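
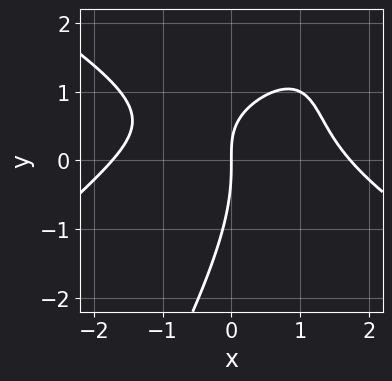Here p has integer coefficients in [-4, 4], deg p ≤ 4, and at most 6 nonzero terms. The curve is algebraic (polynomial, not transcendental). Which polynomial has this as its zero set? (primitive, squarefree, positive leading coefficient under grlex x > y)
x^3 - 2*x*y^2 + y^3 + 3*x*y - 3*x

Degree: the shape is more complex than any degree-2 curve, so deg p = 3.
Against the integer gridlines: it meets the x-axis at x = 0 (among the integer gridlines); it crosses the y-axis at the gridline y = 0.
Fitting integer coefficients to these (and the overall shape) gives p.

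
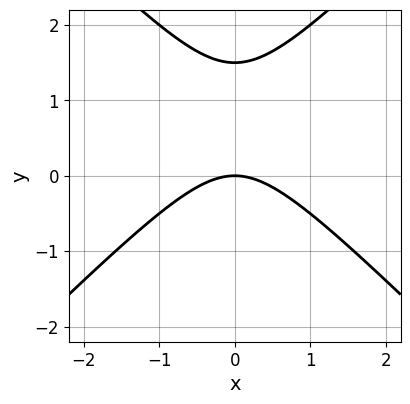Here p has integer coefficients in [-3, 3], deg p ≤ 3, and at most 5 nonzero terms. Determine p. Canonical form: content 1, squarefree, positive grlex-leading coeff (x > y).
(a) The degree is 2 — the shape is more complex than any degree-1 curve.
(b) Symmetries: it's symmetric under x → −x, forcing even powers of x.
(c) Against the integer gridlines: it crosses the y-axis at the gridline y = 0; it meets the x-axis at x = 0 (among the integer gridlines).
(d) The integer polynomial consistent with all of this is the stated p.

2*x^2 - 2*y^2 + 3*y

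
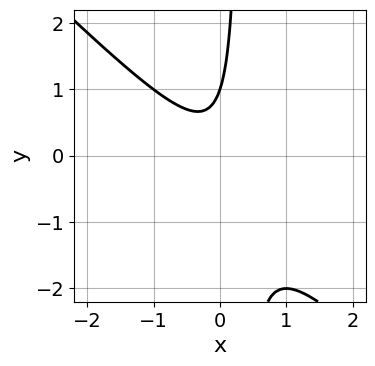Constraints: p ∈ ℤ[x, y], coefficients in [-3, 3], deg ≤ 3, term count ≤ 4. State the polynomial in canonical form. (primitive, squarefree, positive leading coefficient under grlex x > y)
3*x^2 + 3*x*y - y + 1

(a) The degree is 2 — the shape is more complex than any degree-1 curve.
(b) From the axis intercepts and sections: it meets the y-axis at y = 1 (among the integer gridlines); the curve avoids every integer x-axis point in the box.
(c) Matching integer coefficients to the picture gives p.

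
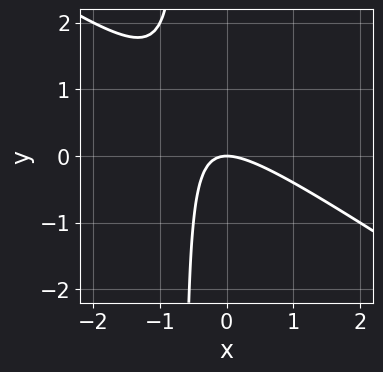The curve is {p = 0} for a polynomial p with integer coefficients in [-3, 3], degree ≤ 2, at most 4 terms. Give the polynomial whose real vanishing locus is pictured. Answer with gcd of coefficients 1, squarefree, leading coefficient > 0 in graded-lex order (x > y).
2*x^2 + 3*x*y + 2*y

The degree is 2 — no degree-1 curve has this shape.
From the visible intercepts: it crosses the x-axis at the gridline x = 0; it meets the y-axis at y = 0 (among the integer gridlines).
The integer polynomial consistent with all of this is the stated p.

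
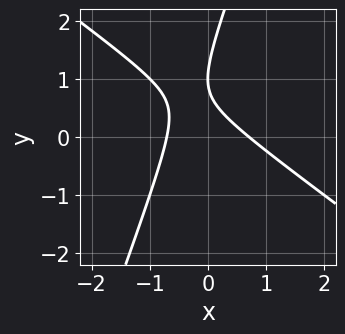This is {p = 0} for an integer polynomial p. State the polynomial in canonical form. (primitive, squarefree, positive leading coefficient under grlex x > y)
(a) The degree is 2 — a generic line meets the curve in up to 2 points.
(b) Reading off the gridlines: it crosses the y-axis at the gridline y = 1.
(c) The integer polynomial consistent with all of this is the stated p.

2*x^2 + 2*x*y - y^2 + 2*y - 1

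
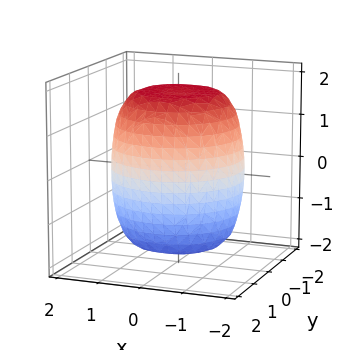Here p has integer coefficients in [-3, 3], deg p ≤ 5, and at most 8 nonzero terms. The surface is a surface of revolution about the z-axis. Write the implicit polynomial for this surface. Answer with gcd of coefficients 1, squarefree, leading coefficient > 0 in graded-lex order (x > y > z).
x^4 + 2*x^2*y^2 + y^4 - x^2 - y^2 + z^2 - 3

1. Degree: no degree-3 surface has this shape, so deg p = 4.
2. Symmetry: the surface is invariant under rotation about z: p = q(x² + y², z).
3. Reading off the gridlines: a circular section at z = 1 has radius between 1 and 2.
4. The integer polynomial consistent with all of this is the stated p.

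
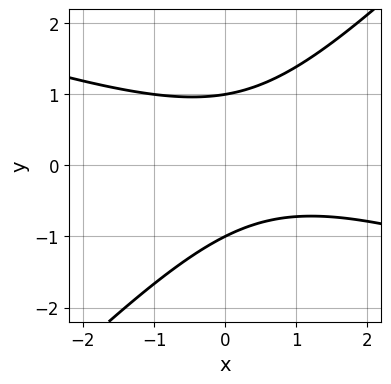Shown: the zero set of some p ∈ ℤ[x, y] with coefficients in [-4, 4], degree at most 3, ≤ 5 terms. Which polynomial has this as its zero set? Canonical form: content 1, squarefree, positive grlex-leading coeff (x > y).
(a) The degree is 2 — no degree-1 curve has this shape.
(b) Observable constraints: the y-axis gridline crossings are at y ∈ {-1, 1}; no x-intercept at any integer in the box.
(c) Putting this together gives p.

x^2 + 2*x*y - 3*y^2 - x + 3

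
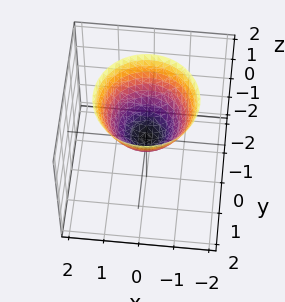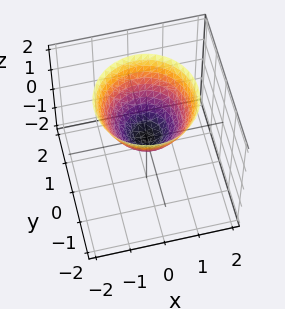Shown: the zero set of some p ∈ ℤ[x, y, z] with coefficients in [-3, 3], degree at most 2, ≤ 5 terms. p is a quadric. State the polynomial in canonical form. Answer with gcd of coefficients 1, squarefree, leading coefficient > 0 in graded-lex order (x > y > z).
x^2 + y^2 - z

(a) deg p = 2.
(b) Symmetry: the surface is invariant under rotation about z: p = q(x² + y², z).
(c) Checking where it meets the axes: it meets the z-axis at z = 0 (among the integer gridlines); one x-axis crossing is at x = 0; a circular section at z = 2 has radius between 1 and 2; it meets the y-axis at y = 0 (among the integer gridlines).
(d) The integer polynomial consistent with all of this is the stated p.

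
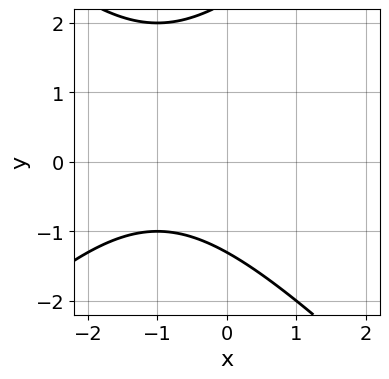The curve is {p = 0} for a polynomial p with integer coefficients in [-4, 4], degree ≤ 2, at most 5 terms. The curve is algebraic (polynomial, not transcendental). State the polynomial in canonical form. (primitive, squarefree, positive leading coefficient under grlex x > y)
(a) The degree is 2 — no degree-1 curve has this shape.
(b) Against the integer gridlines: the curve avoids every integer x-axis point in the box.
(c) Together with the visible shape, these determine p as stated.

x^2 - y^2 + 2*x + y + 3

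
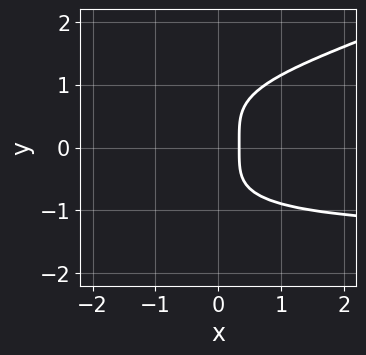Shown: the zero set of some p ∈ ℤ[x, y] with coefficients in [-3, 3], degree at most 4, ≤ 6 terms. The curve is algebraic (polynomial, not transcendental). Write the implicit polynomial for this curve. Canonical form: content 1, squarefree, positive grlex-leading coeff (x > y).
x*y^3 - 2*y^4 + 3*x - 1

First, deg p = 4.
Then, reading off the gridlines: no y-intercept at any integer in the box.
Finally, together with the visible shape, these determine p as stated.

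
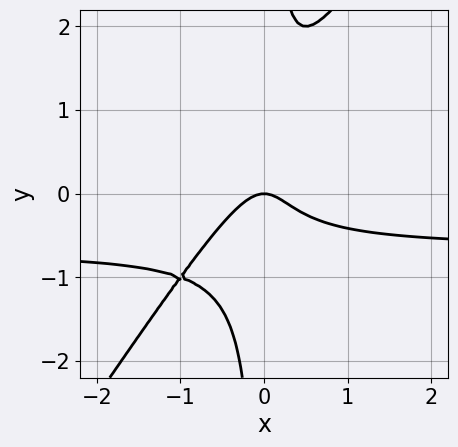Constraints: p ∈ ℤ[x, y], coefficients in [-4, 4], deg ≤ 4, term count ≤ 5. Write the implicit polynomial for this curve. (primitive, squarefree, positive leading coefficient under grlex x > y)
(a) deg p = 3. A generic line meets the curve in up to 3 points.
(b) From the visible intercepts: it meets the x-axis at x = 0 (among the integer gridlines); it meets the y-axis at y = 0 (among the integer gridlines).
(c) Together with the visible shape, these determine p as stated.

3*x^2*y - 2*x*y^2 + 2*x^2 + y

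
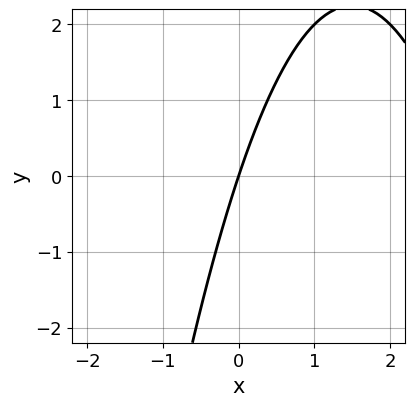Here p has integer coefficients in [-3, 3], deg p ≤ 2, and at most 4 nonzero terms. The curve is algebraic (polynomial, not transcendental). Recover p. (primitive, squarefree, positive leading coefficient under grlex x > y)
1. deg p = 2. The shape is more complex than any degree-1 curve.
2. Against the integer gridlines: it meets the y-axis at y = 0 (among the integer gridlines); it meets the x-axis at x = 0 (among the integer gridlines).
3. Together with the visible shape, these determine p as stated.

x^2 - 3*x + y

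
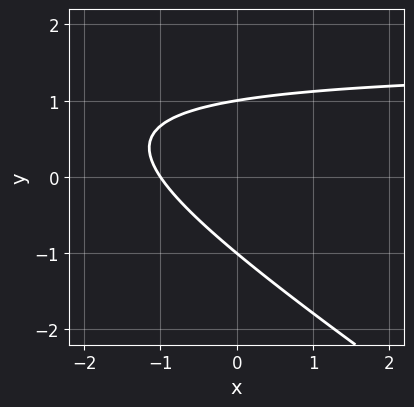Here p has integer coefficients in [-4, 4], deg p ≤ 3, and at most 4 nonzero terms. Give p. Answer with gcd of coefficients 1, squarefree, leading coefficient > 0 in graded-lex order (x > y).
2*x*y + 3*y^2 - 3*x - 3

(a) deg p = 2.
(b) From the visible intercepts: it crosses the x-axis at the gridline x = -1; the y-axis gridline crossings are at y ∈ {-1, 1}.
(c) The integer polynomial consistent with all of this is the stated p.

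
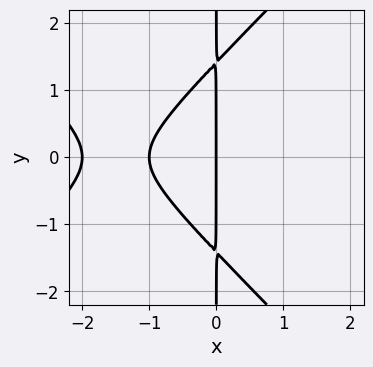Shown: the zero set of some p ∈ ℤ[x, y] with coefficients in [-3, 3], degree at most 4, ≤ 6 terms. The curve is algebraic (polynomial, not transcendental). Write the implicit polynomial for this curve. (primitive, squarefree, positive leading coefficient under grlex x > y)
x^3 - x*y^2 + 3*x^2 + 2*x

1. The degree is 3 — no degree-2 curve has this shape.
2. Symmetries: it's symmetric under y → −y, forcing even powers of y.
3. Observable constraints: among the integer gridlines, it crosses the x-axis at x ∈ {-2, -1, 0}; the visible y-axis segment lies entirely on the curve.
4. Solving for integer coefficients yields p as stated.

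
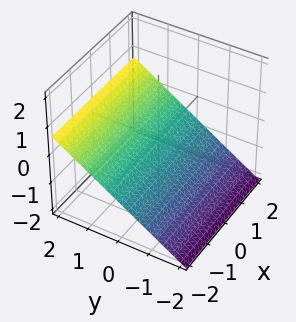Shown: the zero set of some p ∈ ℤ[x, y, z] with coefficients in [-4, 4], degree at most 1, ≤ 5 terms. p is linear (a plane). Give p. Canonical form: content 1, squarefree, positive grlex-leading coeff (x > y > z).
2*y - 3*z - 2

(a) deg p = 1.
(b) From the visible intercepts: it misses every integer gridline on the x-axis; it meets the y-axis at y = 1 (among the integer gridlines).
(c) The integer polynomial consistent with all of this is the stated p.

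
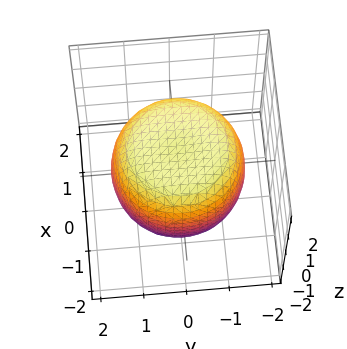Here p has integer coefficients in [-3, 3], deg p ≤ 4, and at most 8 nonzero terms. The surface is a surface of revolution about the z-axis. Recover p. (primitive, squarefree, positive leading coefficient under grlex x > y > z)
1. The degree is 4 — no degree-3 surface has this shape.
2. Symmetries: rotational symmetry about the z-axis ⇒ p depends on x, y only through x² + y².
3. Against the integer gridlines: a circular section at z = 1 has radius between 1 and 2.
4. Putting this together gives p.

x^4 + 2*x^2*y^2 + y^4 - x^2 - y^2 + 2*z^2 - 3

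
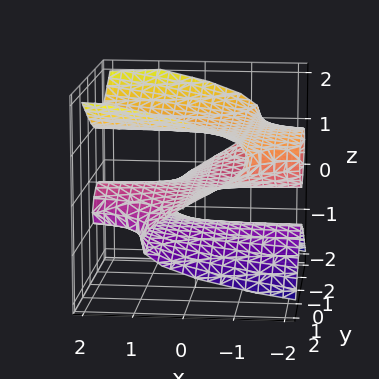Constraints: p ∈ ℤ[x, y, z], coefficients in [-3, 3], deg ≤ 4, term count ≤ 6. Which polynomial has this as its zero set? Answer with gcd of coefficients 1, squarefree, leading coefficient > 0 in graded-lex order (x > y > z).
1. deg p = 3. No degree-2 surface has this shape.
2. Observable constraints: the visible x-axis segment lies entirely on the surface; it meets the z-axis at z = 0 (among the integer gridlines).
3. These observations pin down the coefficients. Check: (0, 2, 0) on the y-axis lies on the surface, and p(0, 2, 0) = 0. ✓

x*y^2 + y^2*z - 3*z^3 + z^2 + 3*z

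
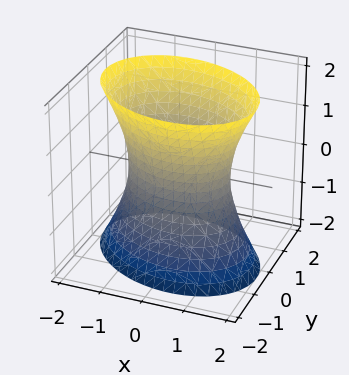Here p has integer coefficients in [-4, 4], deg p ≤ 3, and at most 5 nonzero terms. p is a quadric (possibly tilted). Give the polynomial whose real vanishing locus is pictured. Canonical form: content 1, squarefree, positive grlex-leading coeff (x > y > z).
1. Degree: a generic line meets the surface in up to 2 points, so deg p = 2.
2. Reading off the gridlines: among the integer gridlines, it crosses the y-axis at y ∈ {-1, 1}; no z-intercept at any integer in the box.
3. Putting this together gives p.

2*x^2 + x*y + 3*y^2 - z^2 - 3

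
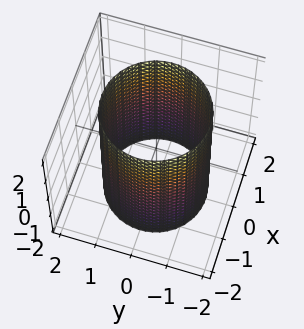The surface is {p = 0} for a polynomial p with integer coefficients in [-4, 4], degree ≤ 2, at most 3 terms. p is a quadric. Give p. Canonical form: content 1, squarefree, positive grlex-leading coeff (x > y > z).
x^2 + y^2 - 2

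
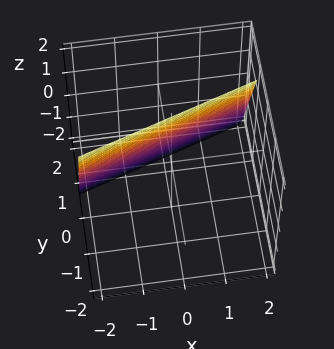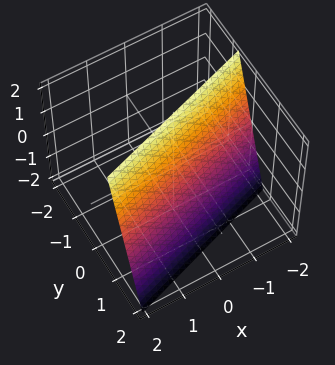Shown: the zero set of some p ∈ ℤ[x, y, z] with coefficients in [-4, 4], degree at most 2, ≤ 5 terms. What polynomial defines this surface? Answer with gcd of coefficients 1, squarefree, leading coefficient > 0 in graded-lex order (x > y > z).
1. deg p = 1.
2. Against the integer gridlines: it meets the z-axis at z = 2 (among the integer gridlines); one x-axis crossing is at x = -2.
3. Putting this together gives p.

x - 3*y - z + 2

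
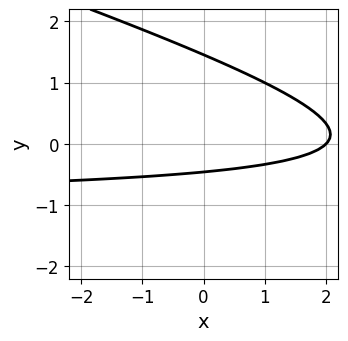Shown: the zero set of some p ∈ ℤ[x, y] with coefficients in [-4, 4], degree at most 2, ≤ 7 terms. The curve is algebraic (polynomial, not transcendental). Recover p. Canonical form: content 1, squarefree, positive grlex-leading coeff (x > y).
x*y + 3*y^2 + x - 3*y - 2

1. Degree: the shape is more complex than any degree-1 curve, so deg p = 2.
2. Checking where it meets the axes: one x-axis crossing is at x = 2.
3. These observations pin down the coefficients.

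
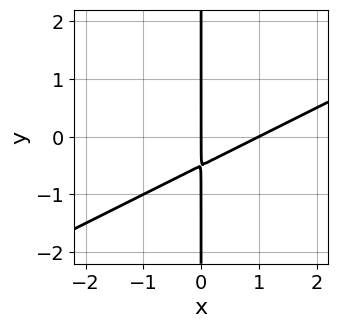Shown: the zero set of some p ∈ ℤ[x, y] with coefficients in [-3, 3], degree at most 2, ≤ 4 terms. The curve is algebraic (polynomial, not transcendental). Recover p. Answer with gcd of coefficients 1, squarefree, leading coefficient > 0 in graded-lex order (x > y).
x^2 - 2*x*y - x

First, degree: no degree-1 curve has this shape, so deg p = 2.
Next, from the visible intercepts: every point of the y-axis in the box is on the curve; among the integer gridlines, it crosses the x-axis at x ∈ {0, 1}.
Finally, fitting integer coefficients to these (and the overall shape) gives p.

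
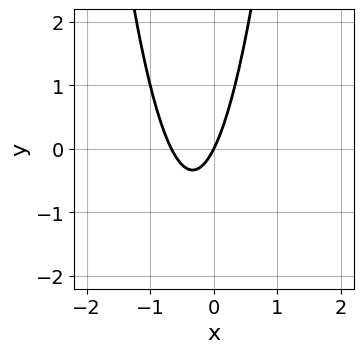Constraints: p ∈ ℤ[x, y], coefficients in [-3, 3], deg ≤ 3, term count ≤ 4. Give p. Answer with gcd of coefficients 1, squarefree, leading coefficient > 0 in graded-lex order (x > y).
3*x^2 + 2*x - y

Degree: the shape is more complex than any degree-1 curve, so deg p = 2.
Against the integer gridlines: it meets the y-axis at y = 0 (among the integer gridlines); it meets the x-axis at x = 0 (among the integer gridlines).
Matching integer coefficients to the picture gives p.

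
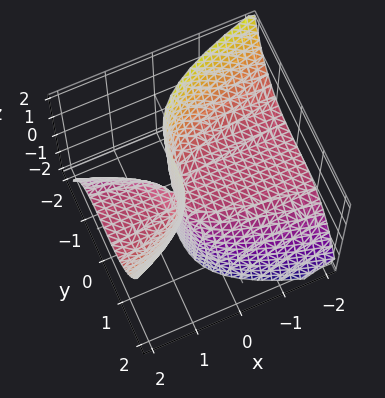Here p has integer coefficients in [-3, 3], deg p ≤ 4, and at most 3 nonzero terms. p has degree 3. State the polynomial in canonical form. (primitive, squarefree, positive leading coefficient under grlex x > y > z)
Degree: the shape is more complex than any degree-2 surface, so deg p = 3.
Reading off the gridlines: it crosses the z-axis at the gridline z = 0; the visible x-axis segment lies entirely on the surface; it crosses the y-axis at the gridline y = 0.
Putting this together gives p.

y^3 - 2*x*z + z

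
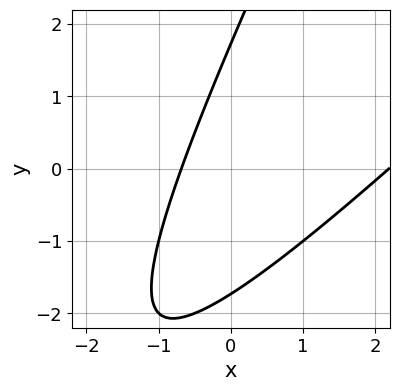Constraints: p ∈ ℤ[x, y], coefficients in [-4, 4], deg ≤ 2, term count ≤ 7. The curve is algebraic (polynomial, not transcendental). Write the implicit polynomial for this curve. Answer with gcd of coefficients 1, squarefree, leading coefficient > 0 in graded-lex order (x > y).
2*x^2 - 3*x*y + y^2 - 3*x - 3

(a) The degree is 2 — no degree-1 curve has this shape.
(b) Matching integer coefficients to the picture gives p.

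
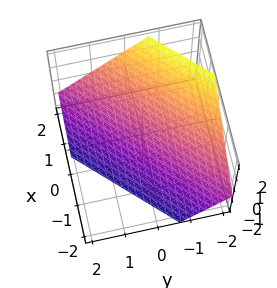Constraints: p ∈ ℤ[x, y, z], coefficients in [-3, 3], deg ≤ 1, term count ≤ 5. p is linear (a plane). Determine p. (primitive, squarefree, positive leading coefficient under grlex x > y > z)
Degree: the surface is flat (a plane), so deg p = 1.
Matching integer coefficients to the picture gives p.

3*x - 3*y - 3*z - 2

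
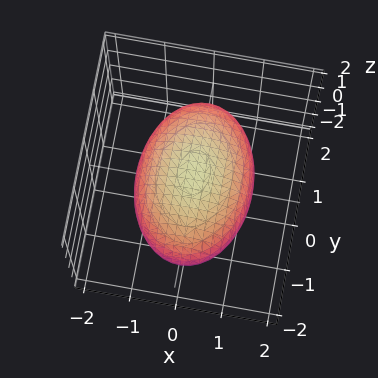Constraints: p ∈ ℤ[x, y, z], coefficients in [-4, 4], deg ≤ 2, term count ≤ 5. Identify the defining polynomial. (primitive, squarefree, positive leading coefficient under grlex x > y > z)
First, degree: a closed, bounded, convex surface; a quadric, so deg p = 2.
Next, symmetries: mirror symmetry z ↦ −z ⇒ only even powers of z; it's symmetric under x → −x, forcing even powers of x; the y ↦ −y reflection is a symmetry, so y appears only in even powers.
Next, from the visible intercepts: among the integer gridlines, it crosses the z-axis at z ∈ {-1, 1}.
Finally, putting this together gives p.

2*x^2 + y^2 + 3*z^2 - 3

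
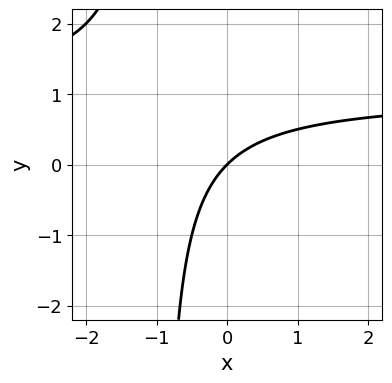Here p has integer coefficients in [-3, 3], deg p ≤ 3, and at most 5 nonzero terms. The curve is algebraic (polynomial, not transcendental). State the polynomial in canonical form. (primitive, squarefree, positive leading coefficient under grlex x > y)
First, degree: a generic line meets the curve in up to 2 points, so deg p = 2.
Next, reading off the gridlines: it crosses the x-axis at the gridline x = 0; it crosses the y-axis at the gridline y = 0.
Finally, fitting integer coefficients to these (and the overall shape) gives p.

x*y - x + y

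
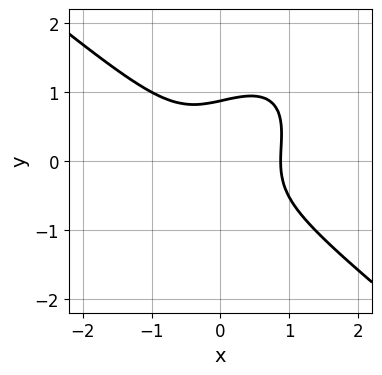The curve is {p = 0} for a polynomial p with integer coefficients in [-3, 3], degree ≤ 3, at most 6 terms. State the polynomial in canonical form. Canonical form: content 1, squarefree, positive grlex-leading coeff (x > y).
deg p = 3. The shape is more complex than any degree-2 curve.
Putting this together gives p.

3*x^3 - 2*x*y^2 + 3*y^3 - 2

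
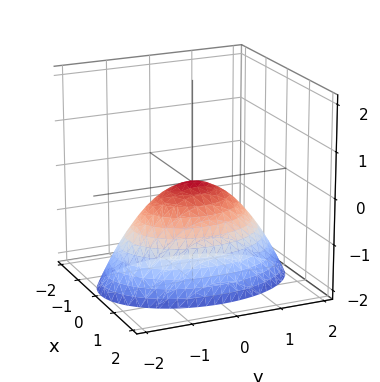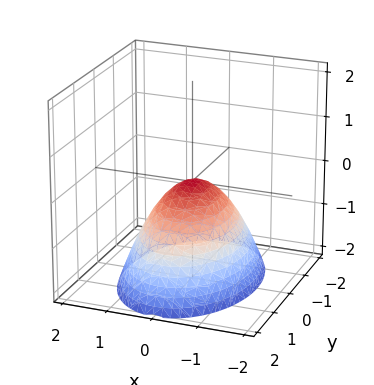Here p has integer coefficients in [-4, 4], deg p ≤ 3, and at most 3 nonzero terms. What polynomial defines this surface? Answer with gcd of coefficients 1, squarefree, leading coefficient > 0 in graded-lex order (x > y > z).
1. deg p = 2.
2. Symmetries: mirror symmetry y ↦ −y ⇒ only even powers of y; the x ↦ −x reflection is a symmetry, so x appears only in even powers.
3. From the axis intercepts and sections: one x-axis crossing is at x = 0; one y-axis crossing is at y = 0.
4. Solving for integer coefficients yields p as stated.

2*x^2 + y^2 + 2*z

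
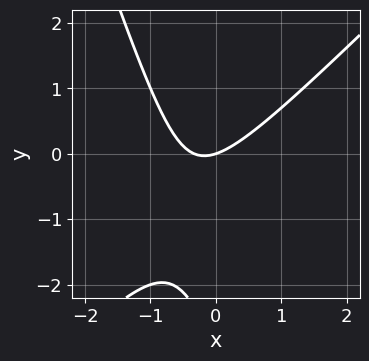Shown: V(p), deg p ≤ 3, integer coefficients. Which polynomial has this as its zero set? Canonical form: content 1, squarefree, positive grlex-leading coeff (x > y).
3*x^2 - 2*x*y - y^2 + x - 3*y

1. deg p = 2. No degree-1 curve has this shape.
2. From the visible intercepts: it crosses the y-axis at the gridline y = 0; it meets the x-axis at x = 0 (among the integer gridlines).
3. Fitting integer coefficients to these (and the overall shape) gives p.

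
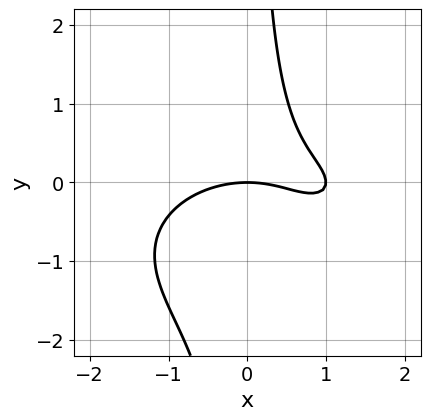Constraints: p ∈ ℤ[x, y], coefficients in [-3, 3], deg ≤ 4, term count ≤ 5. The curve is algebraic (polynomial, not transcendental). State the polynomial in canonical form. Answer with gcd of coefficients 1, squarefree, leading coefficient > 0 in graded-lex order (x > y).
(a) Degree: a generic line meets the curve in up to 3 points, so deg p = 3.
(b) Reading off the gridlines: the x-axis gridline crossings are at x ∈ {0, 1}; it crosses the y-axis at the gridline y = 0.
(c) Solving for integer coefficients yields p as stated.

x^3 + 3*x*y^2 - x^2 + 3*x*y - 3*y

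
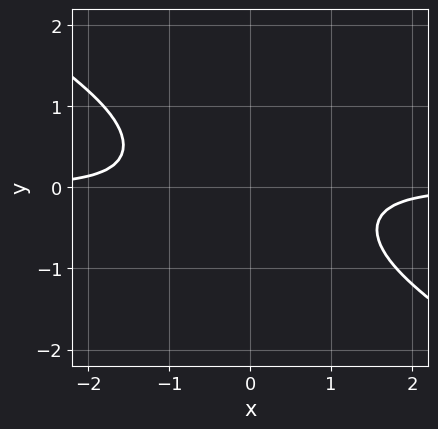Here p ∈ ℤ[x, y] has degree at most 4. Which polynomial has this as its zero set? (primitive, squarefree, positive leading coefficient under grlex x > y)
2*x^3*y + 3*x^2*y^2 + 2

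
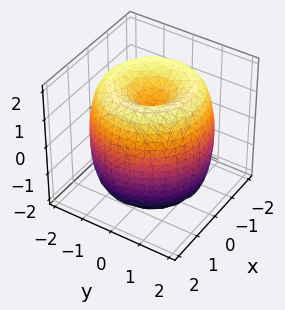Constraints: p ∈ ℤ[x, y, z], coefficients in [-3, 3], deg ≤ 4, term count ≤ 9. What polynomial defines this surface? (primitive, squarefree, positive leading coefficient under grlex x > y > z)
x^4 + 2*x^2*y^2 + y^4 - 3*x^2 - 3*y^2 + z^2 - 1

(a) Degree: the shape is more complex than any degree-3 surface, so deg p = 4.
(b) Symmetries: rotational symmetry about the z-axis ⇒ p depends on x, y only through x² + y².
(c) Observable constraints: a circular section at z = 1 has radius between 1 and 2; among the integer gridlines, it crosses the z-axis at z ∈ {-1, 1}.
(d) Solving for integer coefficients yields p as stated.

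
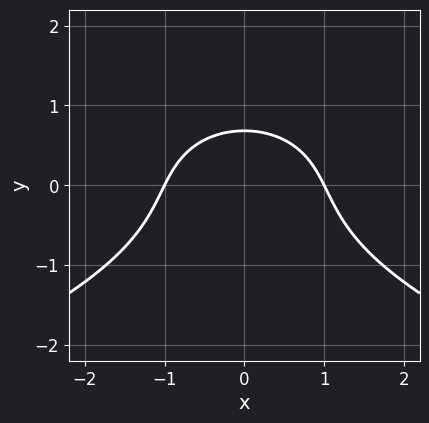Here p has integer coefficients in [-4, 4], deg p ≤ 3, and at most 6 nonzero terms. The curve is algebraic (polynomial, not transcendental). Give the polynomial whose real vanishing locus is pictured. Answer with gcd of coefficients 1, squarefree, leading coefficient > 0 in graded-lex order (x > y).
deg p = 3. No degree-2 curve has this shape.
Symmetries: it's symmetric under x → −x, forcing even powers of x.
Against the integer gridlines: among the integer gridlines, it crosses the x-axis at x ∈ {-1, 1}.
Putting this together gives p.

y^3 + x^2 + y - 1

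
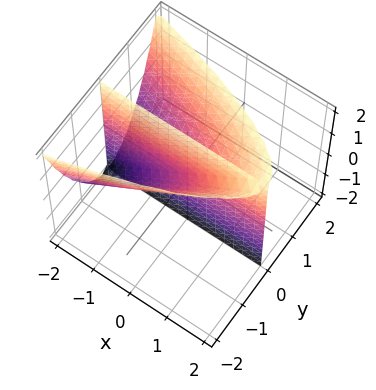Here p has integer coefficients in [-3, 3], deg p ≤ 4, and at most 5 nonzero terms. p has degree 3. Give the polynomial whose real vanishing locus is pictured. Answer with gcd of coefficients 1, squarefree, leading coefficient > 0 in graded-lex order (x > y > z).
y^3 + x*y - y*z

1. The picture has 2 separate pieces. Treating them together as one polynomial.
2. The degree is 3 — no degree-2 surface has this shape.
3. Observable constraints: the visible x-axis segment lies entirely on the surface; it meets the y-axis at y = 0 (among the integer gridlines); every point of the z-axis in the box is on the surface.
4. Solving for integer coefficients yields p as stated.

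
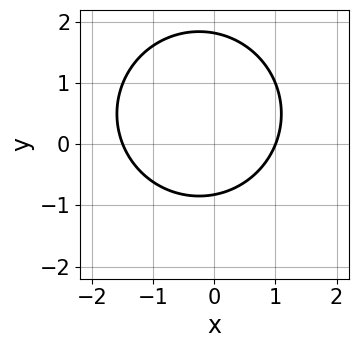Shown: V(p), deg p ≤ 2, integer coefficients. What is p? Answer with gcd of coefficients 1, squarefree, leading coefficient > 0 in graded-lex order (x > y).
2*x^2 + 2*y^2 + x - 2*y - 3

The degree is 2 — no degree-1 curve has this shape.
From the visible intercepts: it crosses the x-axis at the gridline x = 1.
The integer polynomial consistent with all of this is the stated p.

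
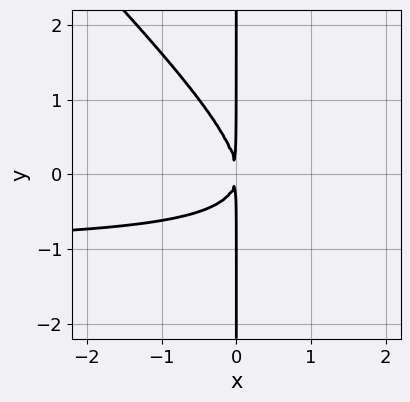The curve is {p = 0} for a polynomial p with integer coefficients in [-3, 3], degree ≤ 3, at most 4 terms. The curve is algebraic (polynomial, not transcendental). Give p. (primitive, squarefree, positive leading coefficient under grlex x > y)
x^2*y + x*y^2 + x^2

1. Degree: the shape is more complex than any degree-2 curve, so deg p = 3.
2. Checking where it meets the axes: the visible y-axis segment lies entirely on the curve.
3. Fitting integer coefficients to these (and the overall shape) gives p.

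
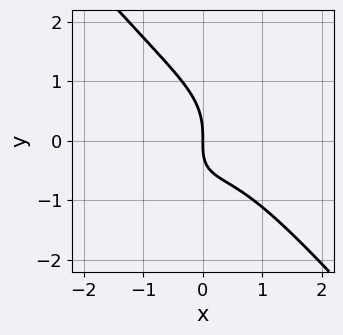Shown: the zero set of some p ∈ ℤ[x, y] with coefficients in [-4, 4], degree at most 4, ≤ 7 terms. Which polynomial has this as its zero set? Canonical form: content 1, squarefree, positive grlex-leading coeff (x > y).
3*x^3 + 2*y^3 - x^2 + 2*x*y + 3*x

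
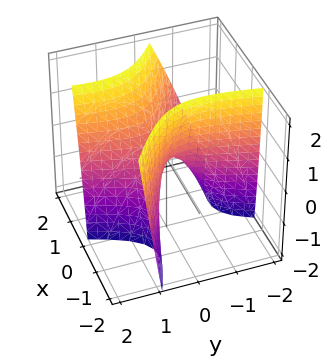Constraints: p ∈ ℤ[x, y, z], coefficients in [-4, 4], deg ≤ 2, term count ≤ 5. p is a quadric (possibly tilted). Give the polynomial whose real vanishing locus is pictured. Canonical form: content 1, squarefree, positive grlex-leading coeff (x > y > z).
2*x^2 + 3*x*y - x*z - y^2 - z

(a) The degree is 2 — the shape is more complex than any degree-1 surface.
(b) From the visible intercepts: it meets the y-axis at y = 0 (among the integer gridlines); it meets the z-axis at z = 0 (among the integer gridlines); one x-axis crossing is at x = 0.
(c) Solving for integer coefficients yields p as stated.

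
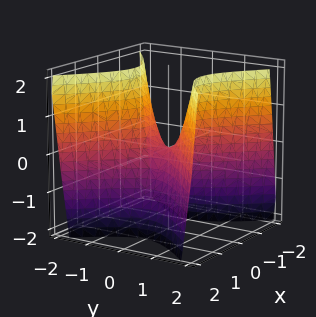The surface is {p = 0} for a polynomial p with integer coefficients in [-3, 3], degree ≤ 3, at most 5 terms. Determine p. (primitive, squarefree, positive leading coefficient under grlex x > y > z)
2*x^2 - 2*y^2 + z

(a) Degree: a hyperbolic paraboloid; a quadric, so deg p = 2.
(b) Symmetries: it's symmetric under y → −y, forcing even powers of y; it's symmetric under x → −x, forcing even powers of x.
(c) Reading off the gridlines: one z-axis crossing is at z = 0; it meets the x-axis at x = 0 (among the integer gridlines); one y-axis crossing is at y = 0.
(d) Matching integer coefficients to the picture gives p.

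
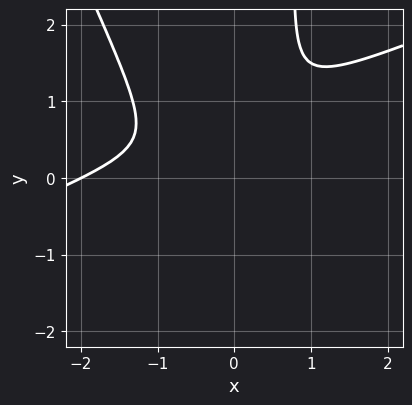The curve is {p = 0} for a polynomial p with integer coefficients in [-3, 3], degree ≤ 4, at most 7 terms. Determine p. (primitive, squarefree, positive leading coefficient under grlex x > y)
x^3 - 2*x^2*y - x*y^2 + 2*x^2 + y^2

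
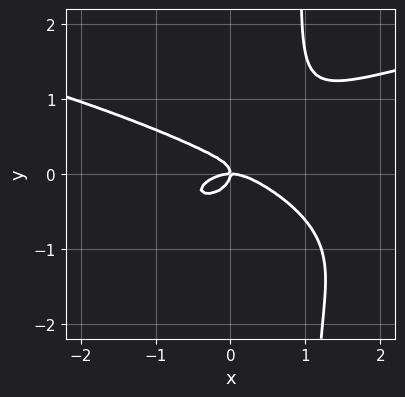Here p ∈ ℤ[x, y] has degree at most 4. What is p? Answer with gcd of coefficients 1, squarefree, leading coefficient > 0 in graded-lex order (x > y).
3*x*y^3 - x^3 + x*y^2 - 3*y^3 - x*y

Degree: a generic line meets the curve in up to 4 points, so deg p = 4.
From the axis intercepts and sections: it meets the y-axis at y = 0 (among the integer gridlines); it meets the x-axis at x = 0 (among the integer gridlines).
Solving for integer coefficients yields p as stated.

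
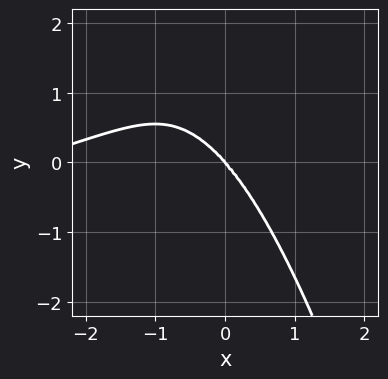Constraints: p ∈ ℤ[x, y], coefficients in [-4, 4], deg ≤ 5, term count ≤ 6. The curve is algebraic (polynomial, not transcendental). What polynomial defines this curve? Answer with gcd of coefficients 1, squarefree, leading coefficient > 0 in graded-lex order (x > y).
x^4 - 3*x^3*y + 3*x^3 + 2*y^3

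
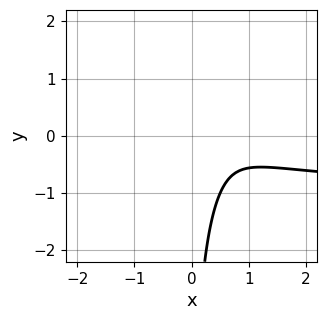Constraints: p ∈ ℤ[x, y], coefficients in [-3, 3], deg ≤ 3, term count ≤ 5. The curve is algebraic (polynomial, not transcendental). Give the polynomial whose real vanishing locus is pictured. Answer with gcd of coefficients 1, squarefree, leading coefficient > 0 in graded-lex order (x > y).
3*x^2*y - x*y^2 + 3*x^2 - 3*x + 2

First, deg p = 3.
Next, against the integer gridlines: it misses every integer gridline on the x-axis; it misses every integer gridline on the y-axis.
Finally, fitting integer coefficients to these (and the overall shape) gives p.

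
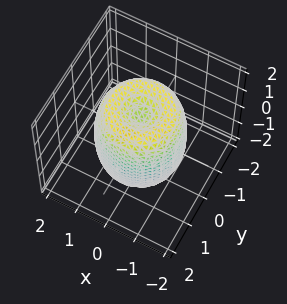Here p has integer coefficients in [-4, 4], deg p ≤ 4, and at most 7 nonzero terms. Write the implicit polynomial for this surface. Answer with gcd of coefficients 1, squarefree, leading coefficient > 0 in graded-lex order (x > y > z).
2*x^4 + 4*x^2*y^2 + 2*y^4 - 3*x^2 - 3*y^2 + z^2 - 1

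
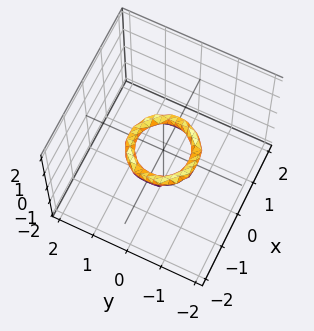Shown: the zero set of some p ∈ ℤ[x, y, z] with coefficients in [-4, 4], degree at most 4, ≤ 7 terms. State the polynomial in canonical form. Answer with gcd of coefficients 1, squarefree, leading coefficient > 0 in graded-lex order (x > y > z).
deg p = 4.
Symmetries: the z-axis is an axis of rotation, so x and y enter only as x² + y².
Checking where it meets the axes: among the integer gridlines, it crosses the y-axis at y ∈ {-1, 1}; the x-axis gridline crossings are at x ∈ {-1, 1}; a circular section at z = 0 has radius between 0 and 1.
Putting this together gives p.

2*x^4 + 4*x^2*y^2 + 2*y^4 - 3*x^2 - 3*y^2 + 3*z^2 + 1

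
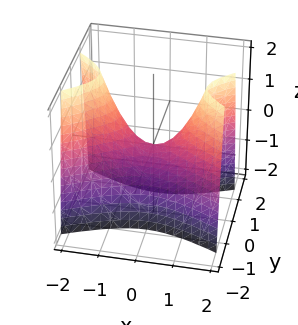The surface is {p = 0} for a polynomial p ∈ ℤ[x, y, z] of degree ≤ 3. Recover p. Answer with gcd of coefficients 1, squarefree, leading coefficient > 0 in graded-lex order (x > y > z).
1. The degree is 2 — a saddle surface; a quadric.
2. Symmetries: the y ↦ −y reflection is a symmetry, so y appears only in even powers; mirror symmetry x ↦ −x ⇒ only even powers of x.
3. From the visible intercepts: it meets the y-axis at y = 0 (among the integer gridlines); it crosses the x-axis at the gridline x = 0.
4. Together with the visible shape, these determine p as stated.

x^2 - 3*y^2 - z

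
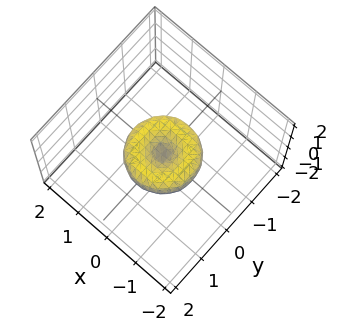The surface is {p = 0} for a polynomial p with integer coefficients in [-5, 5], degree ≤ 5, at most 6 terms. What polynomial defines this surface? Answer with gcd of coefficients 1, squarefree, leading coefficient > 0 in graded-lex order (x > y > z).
First, deg p = 4.
Next, by symmetry, every cross-section ⟂ z is a circle, so x, y appear only via x² + y².
Then, observable constraints: among the integer gridlines, it crosses the x-axis at x ∈ {-1, 0, 1}; among the integer gridlines, it crosses the y-axis at y ∈ {-1, 0, 1}.
Finally, together with the visible shape, these determine p as stated.

2*x^4 + 4*x^2*y^2 + 2*y^4 - 2*x^2 - 2*y^2 + 3*z^2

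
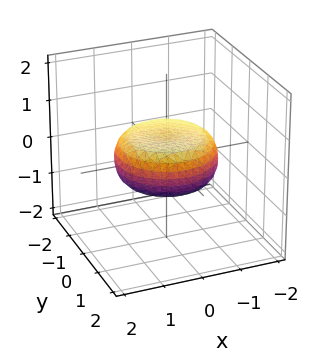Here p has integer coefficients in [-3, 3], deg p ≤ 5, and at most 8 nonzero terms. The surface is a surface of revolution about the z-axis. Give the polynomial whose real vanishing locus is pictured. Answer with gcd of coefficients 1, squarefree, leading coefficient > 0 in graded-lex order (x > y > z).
Degree: a generic line meets the surface in up to 4 points, so deg p = 4.
By symmetry, the z-axis is an axis of rotation, so x and y enter only as x² + y².
From the visible intercepts: a circular section at z = 0 has radius between 1 and 2.
The integer polynomial consistent with all of this is the stated p.

x^4 + 2*x^2*y^2 + y^4 - x^2 - y^2 + 3*z^2 - 1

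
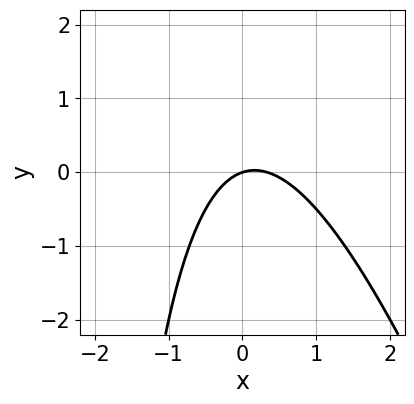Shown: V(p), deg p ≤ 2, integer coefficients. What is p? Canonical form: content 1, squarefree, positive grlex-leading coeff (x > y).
3*x^2 + x*y - x + 3*y

First, degree: no degree-1 curve has this shape, so deg p = 2.
Then, checking where it meets the axes: it meets the x-axis at x = 0 (among the integer gridlines); it crosses the y-axis at the gridline y = 0.
Finally, the integer polynomial consistent with all of this is the stated p.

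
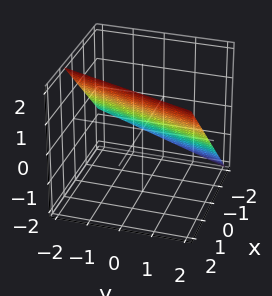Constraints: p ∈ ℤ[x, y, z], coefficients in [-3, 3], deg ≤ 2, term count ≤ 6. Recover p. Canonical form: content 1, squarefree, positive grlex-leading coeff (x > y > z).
(a) Degree: the surface is flat (a plane), so deg p = 1.
(b) Against the integer gridlines: it meets the y-axis at y = 2 (among the integer gridlines).
(c) Fitting integer coefficients to these (and the overall shape) gives p.

3*x - y - 3*z + 2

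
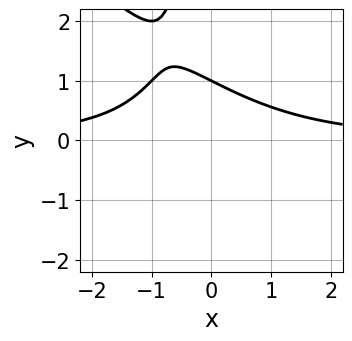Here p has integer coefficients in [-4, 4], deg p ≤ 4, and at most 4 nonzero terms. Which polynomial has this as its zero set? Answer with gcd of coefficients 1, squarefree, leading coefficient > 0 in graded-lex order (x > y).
x^2*y + x*y^2 + 2*y - 2

First, the degree is 3 — no degree-2 curve has this shape.
Next, from the axis intercepts and sections: it crosses the y-axis at the gridline y = 1; it misses every integer gridline on the x-axis.
Finally, the integer polynomial consistent with all of this is the stated p.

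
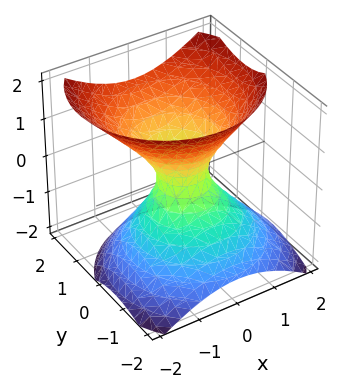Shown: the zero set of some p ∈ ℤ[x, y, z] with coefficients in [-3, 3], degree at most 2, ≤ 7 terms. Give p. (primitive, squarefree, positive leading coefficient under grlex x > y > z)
3*x^2 + 3*y^2 - 2*y*z - 3*z^2 - 1

deg p = 2.
From the visible intercepts: it misses every integer gridline on the z-axis.
Fitting integer coefficients to these (and the overall shape) gives p.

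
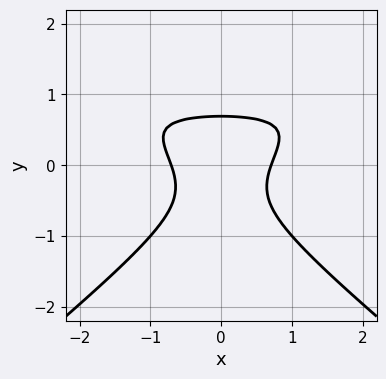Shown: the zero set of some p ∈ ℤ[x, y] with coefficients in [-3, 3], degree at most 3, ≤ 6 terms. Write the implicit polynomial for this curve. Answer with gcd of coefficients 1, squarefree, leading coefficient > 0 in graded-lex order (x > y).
2*x^2*y - 3*y^3 - 2*x^2 + 1

1. deg p = 3.
2. Symmetries: the x ↦ −x reflection is a symmetry, so x appears only in even powers.
3. Together with the visible shape, these determine p as stated.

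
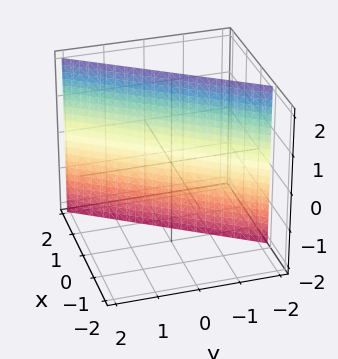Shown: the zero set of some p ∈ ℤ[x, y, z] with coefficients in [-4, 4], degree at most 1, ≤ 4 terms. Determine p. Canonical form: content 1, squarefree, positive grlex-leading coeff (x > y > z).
1. deg p = 1.
2. Observable constraints: it meets the y-axis at y = -1 (among the integer gridlines); the surface avoids every integer z-axis point in the box.
3. These observations pin down the coefficients.

3*x - 2*y - 2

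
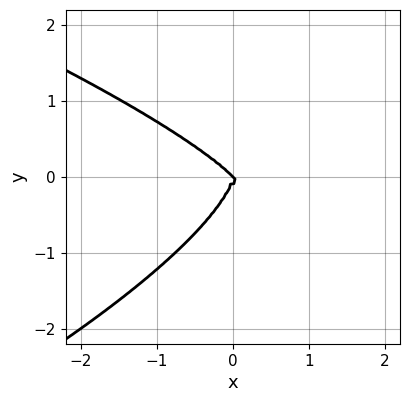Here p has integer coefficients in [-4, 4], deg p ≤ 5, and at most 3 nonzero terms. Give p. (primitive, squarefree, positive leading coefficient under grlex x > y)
(a) deg p = 4. A generic line meets the curve in up to 4 points.
(b) From the visible intercepts: it meets the x-axis at x = 0 (among the integer gridlines); it meets the y-axis at y = 0 (among the integer gridlines).
(c) Matching integer coefficients to the picture gives p.

y^4 + x^3 + x^2*y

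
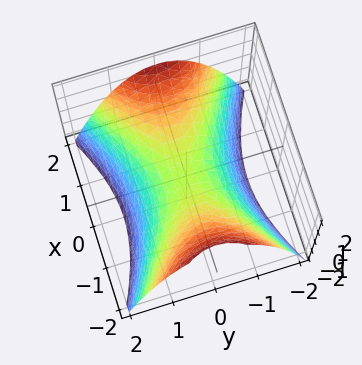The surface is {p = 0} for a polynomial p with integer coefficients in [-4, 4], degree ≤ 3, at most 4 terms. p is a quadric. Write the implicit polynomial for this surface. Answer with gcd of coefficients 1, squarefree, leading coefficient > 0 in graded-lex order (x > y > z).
deg p = 2.
Symmetries: mirror symmetry x ↦ −x ⇒ only even powers of x; the y ↦ −y reflection is a symmetry, so y appears only in even powers.
Reading off the gridlines: it meets the z-axis at z = 0 (among the integer gridlines); one x-axis crossing is at x = 0.
Putting this together gives p.

x^2 - 2*y^2 - 2*z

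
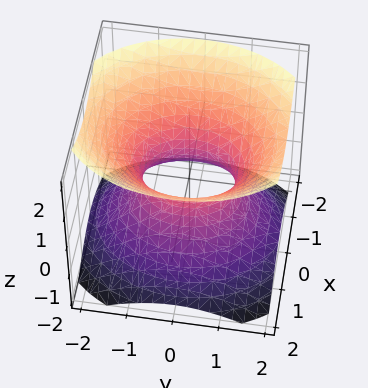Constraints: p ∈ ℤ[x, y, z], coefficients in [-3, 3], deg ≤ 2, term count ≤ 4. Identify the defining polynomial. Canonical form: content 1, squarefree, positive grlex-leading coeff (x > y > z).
1. The degree is 2 — one connected sheet with a waist; a quadric.
2. Symmetries: it's symmetric under y → −y, forcing even powers of y; the x ↦ −x reflection is a symmetry, so x appears only in even powers; the z ↦ −z reflection is a symmetry, so z appears only in even powers.
3. Reading off the gridlines: the surface avoids every integer z-axis point in the box; the y-axis gridline crossings are at y ∈ {-1, 1}.
4. Putting this together gives p.

3*x^2 + 2*y^2 - 3*z^2 - 2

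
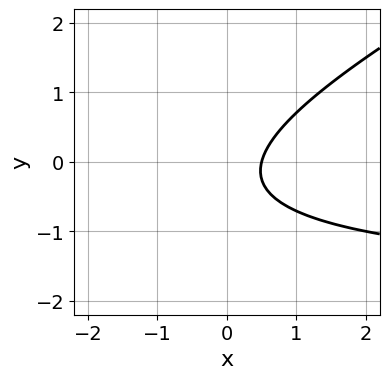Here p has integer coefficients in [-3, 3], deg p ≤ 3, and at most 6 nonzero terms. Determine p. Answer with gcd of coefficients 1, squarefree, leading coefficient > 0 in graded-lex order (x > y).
x*y - 2*y^2 + 2*x - y - 1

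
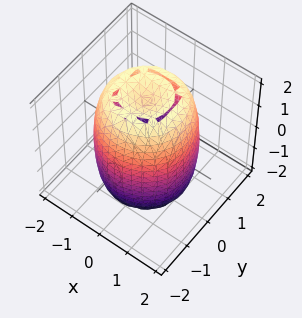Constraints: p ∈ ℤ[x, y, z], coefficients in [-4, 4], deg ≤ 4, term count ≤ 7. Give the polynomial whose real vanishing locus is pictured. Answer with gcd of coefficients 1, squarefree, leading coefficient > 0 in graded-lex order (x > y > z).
2*x^4 + 4*x^2*y^2 + 2*y^4 - 3*x^2 - 3*y^2 + z^2 - 3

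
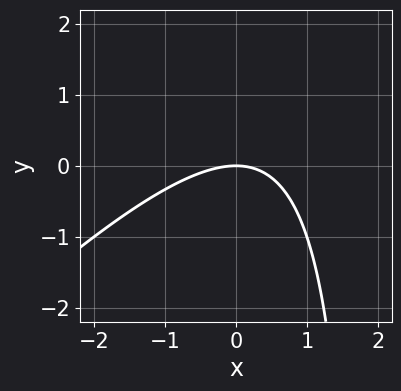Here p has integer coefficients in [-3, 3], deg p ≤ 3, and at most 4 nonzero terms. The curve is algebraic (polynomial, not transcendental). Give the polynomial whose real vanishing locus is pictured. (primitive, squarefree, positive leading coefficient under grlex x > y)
deg p = 2. The shape is more complex than any degree-1 curve.
Checking where it meets the axes: one y-axis crossing is at y = 0; it meets the x-axis at x = 0 (among the integer gridlines).
Solving for integer coefficients yields p as stated.

x^2 - x*y + 2*y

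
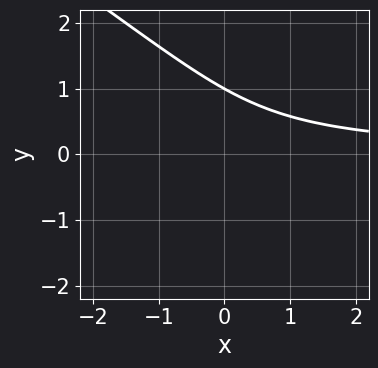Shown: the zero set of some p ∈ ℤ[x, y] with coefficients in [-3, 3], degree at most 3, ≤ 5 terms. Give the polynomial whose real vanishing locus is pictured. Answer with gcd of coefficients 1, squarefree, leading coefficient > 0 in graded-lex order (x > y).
Degree: the shape is more complex than any degree-2 curve, so deg p = 3.
Checking where it meets the axes: no x-intercept at any integer in the box; one y-axis crossing is at y = 1.
Together with the visible shape, these determine p as stated.

2*x*y^2 + 3*y^3 + 3*x*y - 3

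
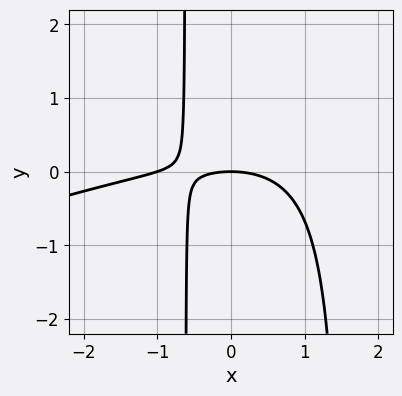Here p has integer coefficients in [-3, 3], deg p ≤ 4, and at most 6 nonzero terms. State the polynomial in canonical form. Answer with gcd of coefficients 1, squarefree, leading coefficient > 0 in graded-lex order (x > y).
(a) Degree: no degree-2 curve has this shape, so deg p = 3.
(b) From the visible intercepts: the x-axis gridline crossings are at x ∈ {-1, 0}; it crosses the y-axis at the gridline y = 0.
(c) Matching integer coefficients to the picture gives p.

x^3 - 3*x^2*y + x^2 + 3*x*y + 3*y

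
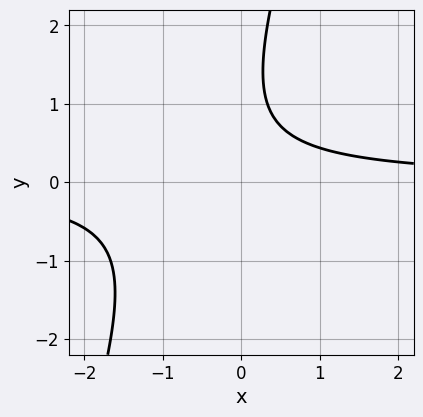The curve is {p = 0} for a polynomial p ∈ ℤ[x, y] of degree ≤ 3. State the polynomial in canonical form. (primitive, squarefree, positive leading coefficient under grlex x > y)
3*x*y - y^2 + 2*y - 2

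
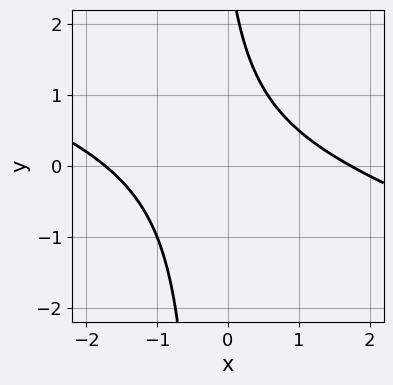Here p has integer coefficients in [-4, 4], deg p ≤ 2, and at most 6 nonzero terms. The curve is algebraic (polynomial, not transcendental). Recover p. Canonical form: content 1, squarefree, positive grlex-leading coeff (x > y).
x^2 + 3*x*y + y - 3

1. The degree is 2 — a generic line meets the curve in up to 2 points.
2. Checking where it meets the axes: the curve avoids every integer y-axis point in the box.
3. Putting this together gives p.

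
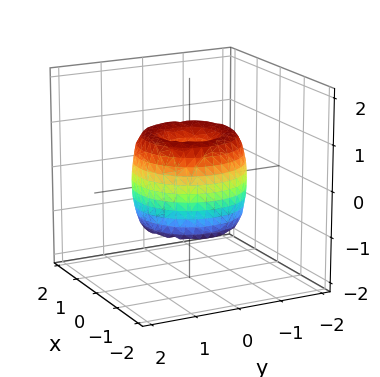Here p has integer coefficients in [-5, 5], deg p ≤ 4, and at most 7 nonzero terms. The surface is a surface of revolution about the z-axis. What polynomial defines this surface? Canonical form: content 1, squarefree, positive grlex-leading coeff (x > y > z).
2*x^4 + 4*x^2*y^2 + 2*y^4 - 3*x^2 - 3*y^2 + z^2

First, deg p = 4. A generic line meets the surface in up to 4 points.
Next, symmetry: every cross-section ⟂ z is a circle, so x, y appear only via x² + y².
Then, reading off the gridlines: it meets the z-axis at z = 0 (among the integer gridlines); it crosses the y-axis at the gridline y = 0; it meets the x-axis at x = 0 (among the integer gridlines); a circular section at z = 0 has radius between 1 and 2.
Finally, together with the visible shape, these determine p as stated.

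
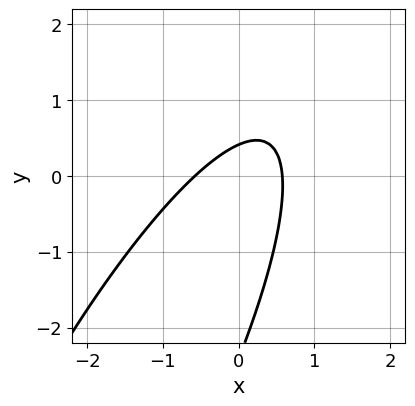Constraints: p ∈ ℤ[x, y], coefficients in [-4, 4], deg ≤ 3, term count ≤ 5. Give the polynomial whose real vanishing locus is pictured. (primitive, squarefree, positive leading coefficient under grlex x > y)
3*x^2 - 3*x*y + y^2 + 2*y - 1

deg p = 2.
Matching integer coefficients to the picture gives p.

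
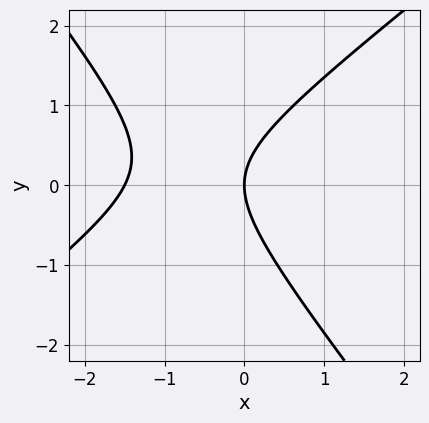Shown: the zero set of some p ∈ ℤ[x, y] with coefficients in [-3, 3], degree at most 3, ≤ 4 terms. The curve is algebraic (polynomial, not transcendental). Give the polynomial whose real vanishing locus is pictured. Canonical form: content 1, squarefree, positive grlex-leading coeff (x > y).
(a) The degree is 2 — a generic line meets the curve in up to 2 points.
(b) Checking where it meets the axes: it crosses the y-axis at the gridline y = 0; it crosses the x-axis at the gridline x = 0.
(c) The integer polynomial consistent with all of this is the stated p.

2*x^2 - x*y - 2*y^2 + 3*x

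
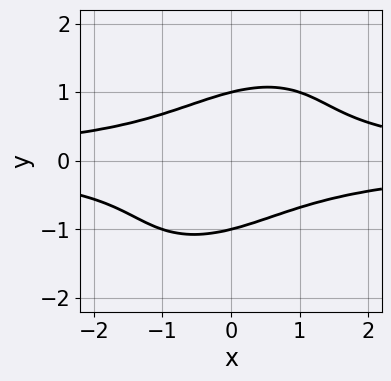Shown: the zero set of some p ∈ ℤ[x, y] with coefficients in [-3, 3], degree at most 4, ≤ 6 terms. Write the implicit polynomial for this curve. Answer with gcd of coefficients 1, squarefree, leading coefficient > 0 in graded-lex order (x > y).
The degree is 4 — no degree-3 curve has this shape.
From the visible intercepts: among the integer gridlines, it crosses the y-axis at y ∈ {-1, 1}; the curve avoids every integer x-axis point in the box.
Putting this together gives p.

x^2*y^2 - x*y^3 + y^4 - 1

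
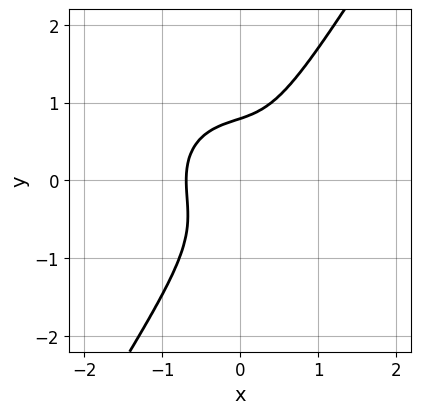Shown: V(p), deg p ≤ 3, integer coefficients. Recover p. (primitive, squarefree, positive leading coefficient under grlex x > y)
3*x^3 + 2*x*y^2 - 2*y^3 + 1

First, degree: the shape is more complex than any degree-2 curve, so deg p = 3.
Finally, putting this together gives p.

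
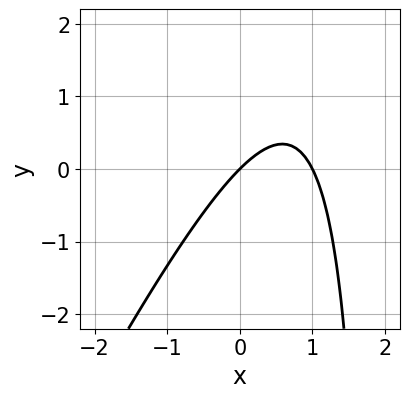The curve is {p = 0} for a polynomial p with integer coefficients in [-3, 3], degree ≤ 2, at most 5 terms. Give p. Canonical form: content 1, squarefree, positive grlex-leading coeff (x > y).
(a) deg p = 2.
(b) From the axis intercepts and sections: among the integer gridlines, it crosses the x-axis at x ∈ {0, 1}; it crosses the y-axis at the gridline y = 0.
(c) Matching integer coefficients to the picture gives p.

2*x^2 - x*y - 2*x + 2*y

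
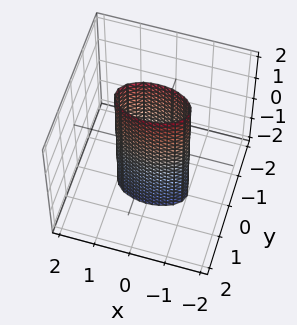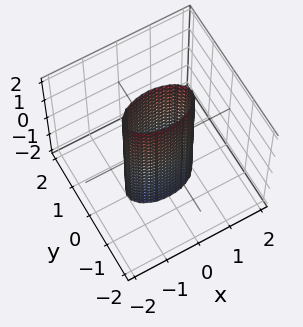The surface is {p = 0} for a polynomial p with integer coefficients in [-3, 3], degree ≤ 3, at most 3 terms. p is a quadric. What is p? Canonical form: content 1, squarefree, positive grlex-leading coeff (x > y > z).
x^2 + 3*y^2 - 1

1. Degree: constant cross-section along one axis; a quadric, so deg p = 2.
2. Symmetries: mirror symmetry z ↦ −z ⇒ only even powers of z; it's symmetric under x → −x, forcing even powers of x; mirror symmetry y ↦ −y ⇒ only even powers of y.
3. From the visible intercepts: no z-intercept at any integer in the box; the x-axis gridline crossings are at x ∈ {-1, 1}.
4. Assembling these constraints gives the stated polynomial.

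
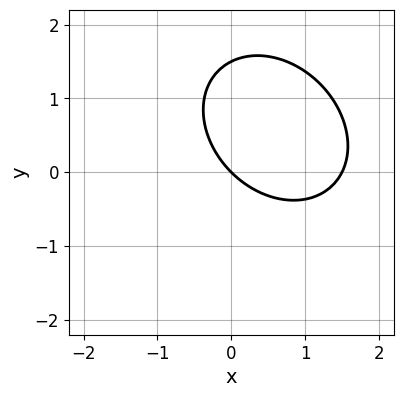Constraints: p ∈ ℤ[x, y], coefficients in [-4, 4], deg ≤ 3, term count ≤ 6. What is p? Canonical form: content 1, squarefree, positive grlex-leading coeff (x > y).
First, degree: no degree-1 curve has this shape, so deg p = 2.
Then, reading off the gridlines: one y-axis crossing is at y = 0; it crosses the x-axis at the gridline x = 0.
Finally, these observations pin down the coefficients.

2*x^2 + x*y + 2*y^2 - 3*x - 3*y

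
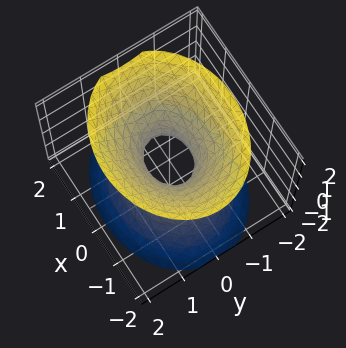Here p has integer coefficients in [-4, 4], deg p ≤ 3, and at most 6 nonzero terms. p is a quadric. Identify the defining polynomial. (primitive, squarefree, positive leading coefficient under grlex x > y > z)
(a) The degree is 2 — an hourglass — one-sheet hyperboloid; a quadric.
(b) Symmetries: it's symmetric under x → −x, forcing even powers of x; the z ↦ −z reflection is a symmetry, so z appears only in even powers; the y ↦ −y reflection is a symmetry, so y appears only in even powers.
(c) Checking where it meets the axes: it misses every integer gridline on the z-axis.
(d) Fitting integer coefficients to these (and the overall shape) gives p.

2*x^2 + 3*y^2 - 2*z^2 - 1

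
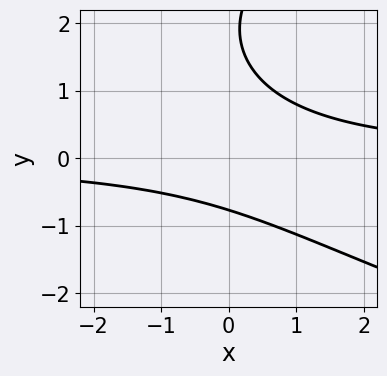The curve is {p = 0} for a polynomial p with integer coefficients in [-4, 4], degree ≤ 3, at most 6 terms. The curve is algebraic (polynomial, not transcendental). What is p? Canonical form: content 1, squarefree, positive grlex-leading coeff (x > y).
y^3 - 3*x*y - 3*y^2 + y + 3

The degree is 3 — a generic line meets the curve in up to 3 points.
Against the integer gridlines: it misses every integer gridline on the x-axis.
Matching integer coefficients to the picture gives p.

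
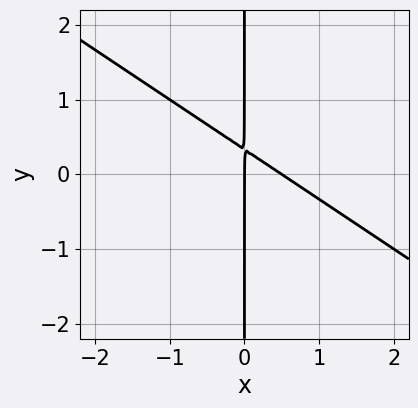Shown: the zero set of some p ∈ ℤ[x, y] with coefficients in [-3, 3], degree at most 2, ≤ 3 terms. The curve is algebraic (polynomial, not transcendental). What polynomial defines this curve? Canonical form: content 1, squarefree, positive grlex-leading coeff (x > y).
2*x^2 + 3*x*y - x

First, degree: a generic line meets the curve in up to 2 points, so deg p = 2.
Then, from the visible intercepts: every point of the y-axis in the box is on the curve; it meets the x-axis at x = 0 (among the integer gridlines).
Finally, together with the visible shape, these determine p as stated.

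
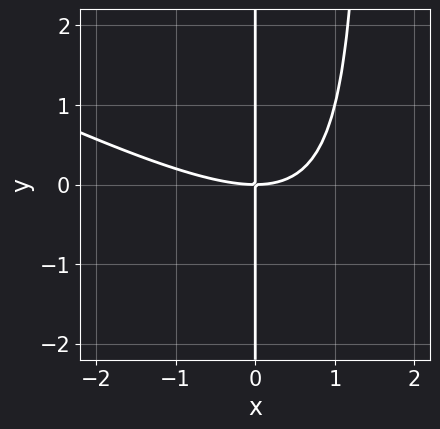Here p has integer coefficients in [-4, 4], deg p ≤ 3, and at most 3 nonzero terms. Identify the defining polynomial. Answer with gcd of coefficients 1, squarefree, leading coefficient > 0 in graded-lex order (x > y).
x^3 + 2*x^2*y - 3*x*y

(a) The degree is 3 — a generic line meets the curve in up to 3 points.
(b) Reading off the gridlines: the visible y-axis segment lies entirely on the curve; it meets the x-axis at x = 0 (among the integer gridlines).
(c) The integer polynomial consistent with all of this is the stated p.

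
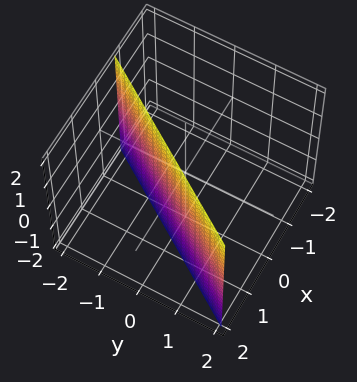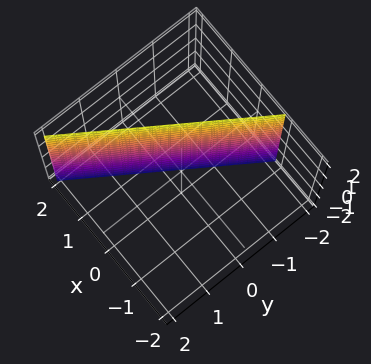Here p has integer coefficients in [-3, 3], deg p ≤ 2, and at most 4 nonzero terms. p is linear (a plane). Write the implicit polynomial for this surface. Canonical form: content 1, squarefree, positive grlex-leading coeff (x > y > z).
The degree is 1 — the surface is flat (a plane).
Against the integer gridlines: it misses every integer gridline on the z-axis; it meets the y-axis at y = -1 (among the integer gridlines).
Fitting integer coefficients to these (and the overall shape) gives p.

3*x - 2*y - 2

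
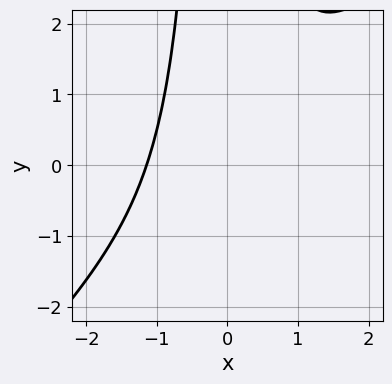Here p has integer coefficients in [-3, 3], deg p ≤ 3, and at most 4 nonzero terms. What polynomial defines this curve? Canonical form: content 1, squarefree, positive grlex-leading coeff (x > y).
1. The degree is 3 — no degree-2 curve has this shape.
2. Checking where it meets the axes: the curve avoids every integer y-axis point in the box.
3. Putting this together gives p.

2*x^3 - 2*x^2*y + 3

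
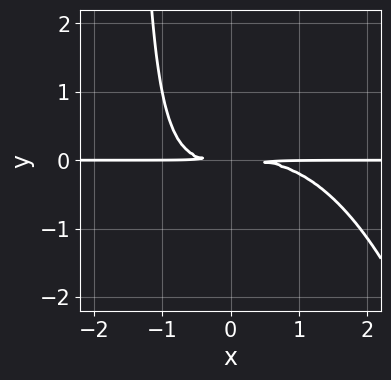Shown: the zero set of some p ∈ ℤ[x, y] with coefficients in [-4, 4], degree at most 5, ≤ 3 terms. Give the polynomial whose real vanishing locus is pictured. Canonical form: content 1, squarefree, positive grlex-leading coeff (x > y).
deg p = 4.
From the axis intercepts and sections: the visible x-axis segment lies entirely on the curve.
Solving for integer coefficients yields p as stated.

x^3*y + 2*x*y^2 + 3*y^2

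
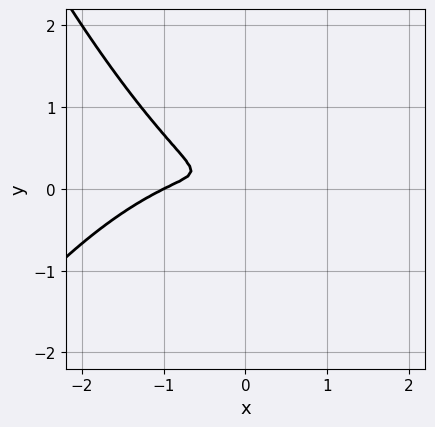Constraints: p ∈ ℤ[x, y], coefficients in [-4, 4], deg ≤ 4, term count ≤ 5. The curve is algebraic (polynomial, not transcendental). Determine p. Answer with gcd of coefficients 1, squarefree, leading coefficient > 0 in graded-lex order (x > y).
x^3 + x^2 + 2*x*y + 3*y^2

1. deg p = 3. A generic line meets the curve in up to 3 points.
2. Against the integer gridlines: it meets the x-axis at x = -1 (among the integer gridlines).
3. Fitting integer coefficients to these (and the overall shape) gives p.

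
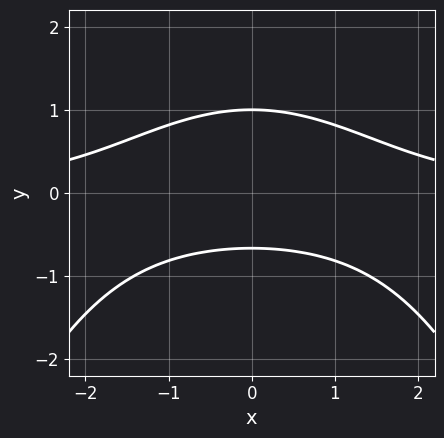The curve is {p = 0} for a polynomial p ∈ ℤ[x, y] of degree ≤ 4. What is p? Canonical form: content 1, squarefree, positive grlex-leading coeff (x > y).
x^2*y + 3*y^2 - y - 2

1. deg p = 3. No degree-2 curve has this shape.
2. Symmetries: it's symmetric under x → −x, forcing even powers of x.
3. Against the integer gridlines: the curve avoids every integer x-axis point in the box; it meets the y-axis at y = 1 (among the integer gridlines).
4. These observations pin down the coefficients.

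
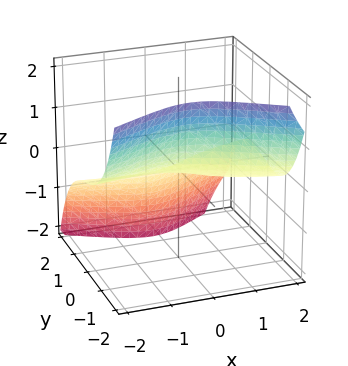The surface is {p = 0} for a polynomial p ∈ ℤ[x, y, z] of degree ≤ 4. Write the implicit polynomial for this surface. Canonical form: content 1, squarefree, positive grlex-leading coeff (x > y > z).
deg p = 3.
From the visible intercepts: it crosses the y-axis at the gridline y = 0; one z-axis crossing is at z = 0.
The integer polynomial consistent with all of this is the stated p.

3*x^2*z + 3*y^3 - 2*x*y + 3*z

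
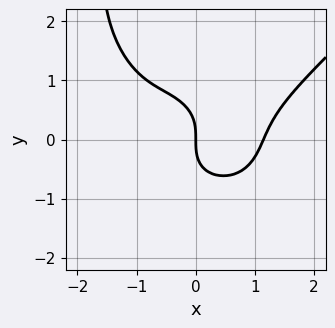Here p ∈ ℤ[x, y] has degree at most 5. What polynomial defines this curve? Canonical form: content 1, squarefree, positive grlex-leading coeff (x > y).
2*x^4 - 2*x*y^3 - 3*x^2*y - 3*y^3 - 3*x

Degree: a generic line meets the curve in up to 4 points, so deg p = 4.
From the axis intercepts and sections: it crosses the y-axis at the gridline y = 0; it meets the x-axis at x = 0 (among the integer gridlines).
Assembling these constraints gives the stated polynomial.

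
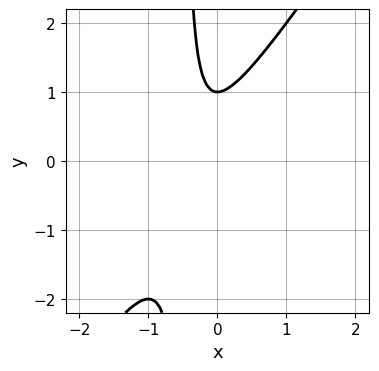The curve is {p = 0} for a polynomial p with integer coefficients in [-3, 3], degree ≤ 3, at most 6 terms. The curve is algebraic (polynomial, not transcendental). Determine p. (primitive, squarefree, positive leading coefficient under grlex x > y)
3*x^2 - 2*x*y + 2*x - y + 1

First, deg p = 2.
Then, from the visible intercepts: it crosses the y-axis at the gridline y = 1; it misses every integer gridline on the x-axis.
Finally, assembling these constraints gives the stated polynomial.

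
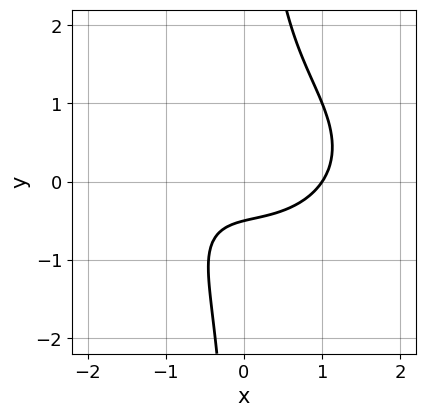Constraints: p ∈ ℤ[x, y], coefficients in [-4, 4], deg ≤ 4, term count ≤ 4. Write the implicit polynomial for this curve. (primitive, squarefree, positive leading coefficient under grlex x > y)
x^3 + 2*x*y^2 - 2*y - 1

Degree: a generic line meets the curve in up to 3 points, so deg p = 3.
From the axis intercepts and sections: one x-axis crossing is at x = 1.
Together with the visible shape, these determine p as stated.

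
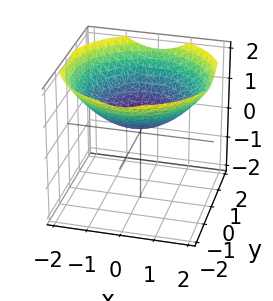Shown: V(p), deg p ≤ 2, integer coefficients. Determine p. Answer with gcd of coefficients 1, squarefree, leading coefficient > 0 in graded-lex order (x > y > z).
x^2 + y^2 - 3*z + 1

(a) Degree: a generic line meets the surface in up to 2 points, so deg p = 2.
(b) Symmetry: the surface is invariant under rotation about z: p = q(x² + y², z).
(c) From the visible intercepts: no y-intercept at any integer in the box; a circular section at z = 1 has radius between 1 and 2; no x-intercept at any integer in the box.
(d) Putting this together gives p.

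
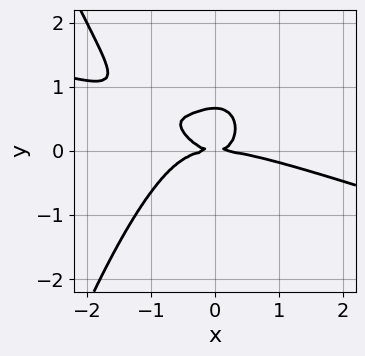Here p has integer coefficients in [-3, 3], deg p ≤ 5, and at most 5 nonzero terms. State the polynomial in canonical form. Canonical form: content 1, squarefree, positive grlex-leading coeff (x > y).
1. The degree is 4 — a generic line meets the curve in up to 4 points.
2. Reading off the gridlines: it crosses the y-axis at the gridline y = 0; one x-axis crossing is at x = 0.
3. Assembling these constraints gives the stated polynomial.

x^4 + 3*x^3*y + 2*x^2*y + 3*y^3 - 2*y^2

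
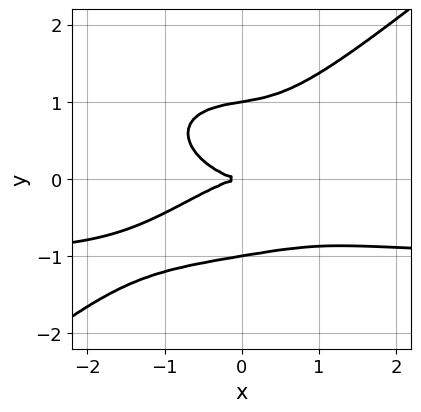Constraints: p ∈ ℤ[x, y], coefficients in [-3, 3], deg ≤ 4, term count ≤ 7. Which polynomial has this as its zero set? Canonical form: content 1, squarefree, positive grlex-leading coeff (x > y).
x^3*y + x*y^3 - 3*y^4 + x^3 + 3*y^2

(a) The degree is 4 — the shape is more complex than any degree-3 curve.
(b) Observable constraints: the y-axis gridline crossings are at y ∈ {-1, 0, 1}; one x-axis crossing is at x = 0.
(c) Together with the visible shape, these determine p as stated.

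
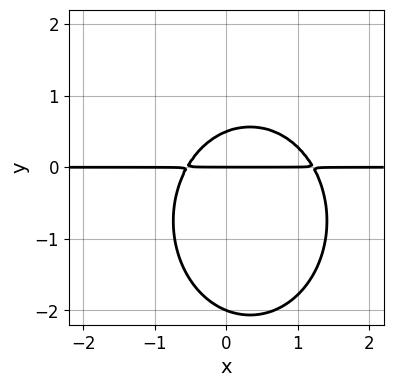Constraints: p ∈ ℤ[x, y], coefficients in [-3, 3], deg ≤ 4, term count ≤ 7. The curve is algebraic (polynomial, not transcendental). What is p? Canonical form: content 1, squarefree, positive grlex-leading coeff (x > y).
3*x^2*y + 2*y^3 - 2*x*y + 3*y^2 - 2*y

(a) deg p = 3. A generic line meets the curve in up to 3 points.
(b) Observable constraints: among the integer gridlines, it crosses the y-axis at y ∈ {-2, 0}; the visible x-axis segment lies entirely on the curve.
(c) Matching integer coefficients to the picture gives p.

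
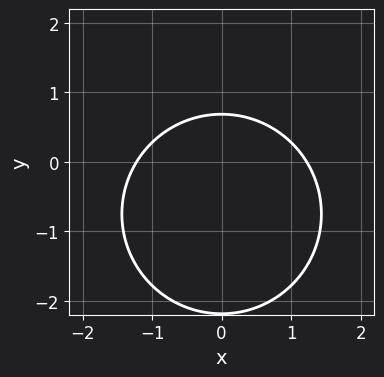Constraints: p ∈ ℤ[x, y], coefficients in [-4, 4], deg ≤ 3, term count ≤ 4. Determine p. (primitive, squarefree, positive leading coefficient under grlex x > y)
1. Degree: the shape is more complex than any degree-1 curve, so deg p = 2.
2. Symmetries: mirror symmetry x ↦ −x ⇒ only even powers of x.
3. Matching integer coefficients to the picture gives p.

2*x^2 + 2*y^2 + 3*y - 3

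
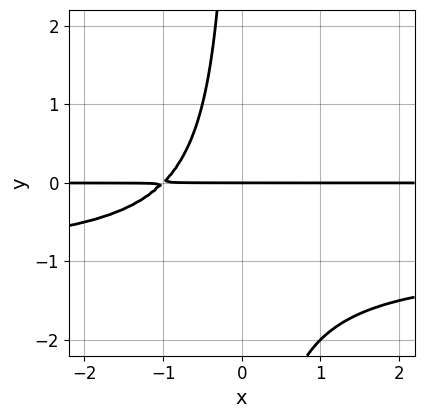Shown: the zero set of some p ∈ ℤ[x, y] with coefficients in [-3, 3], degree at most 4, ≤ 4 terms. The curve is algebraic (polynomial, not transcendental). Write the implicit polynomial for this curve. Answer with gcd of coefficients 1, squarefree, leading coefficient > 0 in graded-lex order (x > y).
(a) deg p = 3. A generic line meets the curve in up to 3 points.
(b) From the visible intercepts: the visible x-axis segment lies entirely on the curve; it meets the y-axis at y = 0 (among the integer gridlines).
(c) Matching integer coefficients to the picture gives p.

x*y^2 + x*y + y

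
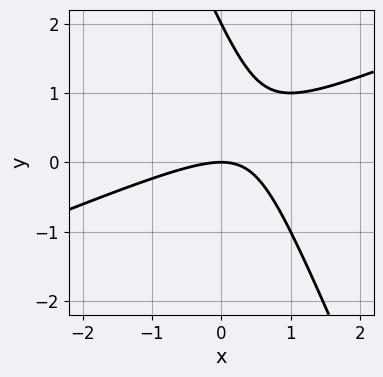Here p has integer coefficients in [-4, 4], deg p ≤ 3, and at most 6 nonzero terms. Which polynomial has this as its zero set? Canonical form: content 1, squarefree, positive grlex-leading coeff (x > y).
Degree: a generic line meets the curve in up to 2 points, so deg p = 2.
Checking where it meets the axes: it meets the x-axis at x = 0 (among the integer gridlines); among the integer gridlines, it crosses the y-axis at y ∈ {0, 2}.
These observations pin down the coefficients.

x^2 - 2*x*y - y^2 + 2*y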